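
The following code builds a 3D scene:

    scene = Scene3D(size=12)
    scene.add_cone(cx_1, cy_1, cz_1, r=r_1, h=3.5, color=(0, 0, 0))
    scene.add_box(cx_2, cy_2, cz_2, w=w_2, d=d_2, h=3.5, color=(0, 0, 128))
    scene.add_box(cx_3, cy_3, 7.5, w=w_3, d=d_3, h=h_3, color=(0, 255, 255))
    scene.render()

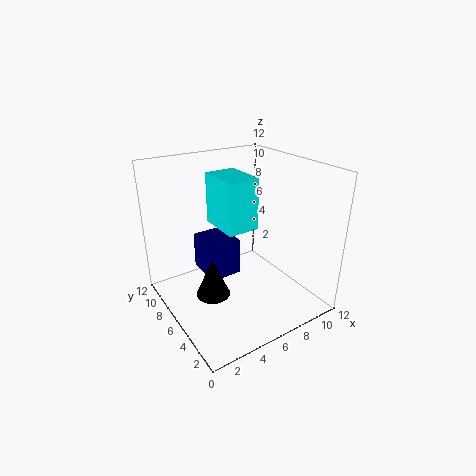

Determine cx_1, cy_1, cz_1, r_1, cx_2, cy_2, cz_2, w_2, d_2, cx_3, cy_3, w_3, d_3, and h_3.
cx_1 = 4; cy_1 = 7; cz_1 = 0.5; r_1 = 1.5; cx_2 = 4.5; cy_2 = 8; cz_2 = 1; w_2 = 3; d_2 = 3.5; cx_3 = 4; cy_3 = 4; w_3 = 2.5; d_3 = 3.5; h_3 = 4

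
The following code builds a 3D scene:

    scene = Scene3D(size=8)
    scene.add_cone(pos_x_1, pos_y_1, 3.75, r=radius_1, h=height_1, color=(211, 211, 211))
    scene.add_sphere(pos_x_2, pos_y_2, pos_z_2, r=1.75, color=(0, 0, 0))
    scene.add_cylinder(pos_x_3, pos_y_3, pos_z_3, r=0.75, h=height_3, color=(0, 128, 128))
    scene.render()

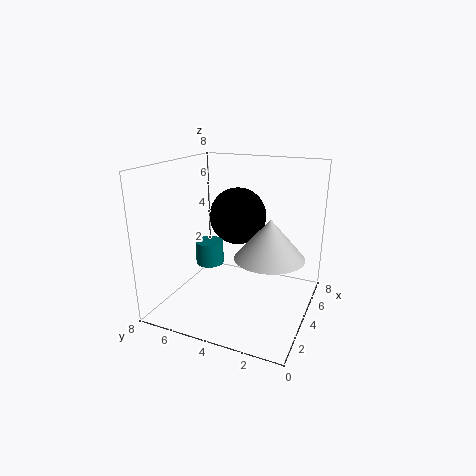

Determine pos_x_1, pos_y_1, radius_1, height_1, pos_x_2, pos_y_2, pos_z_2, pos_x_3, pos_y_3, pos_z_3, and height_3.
pos_x_1 = 2.75
pos_y_1 = 1.75
radius_1 = 1.75
height_1 = 2
pos_x_2 = 6.25
pos_y_2 = 5
pos_z_2 = 4.5
pos_x_3 = 3
pos_y_3 = 5.25
pos_z_3 = 2.75
height_3 = 1.25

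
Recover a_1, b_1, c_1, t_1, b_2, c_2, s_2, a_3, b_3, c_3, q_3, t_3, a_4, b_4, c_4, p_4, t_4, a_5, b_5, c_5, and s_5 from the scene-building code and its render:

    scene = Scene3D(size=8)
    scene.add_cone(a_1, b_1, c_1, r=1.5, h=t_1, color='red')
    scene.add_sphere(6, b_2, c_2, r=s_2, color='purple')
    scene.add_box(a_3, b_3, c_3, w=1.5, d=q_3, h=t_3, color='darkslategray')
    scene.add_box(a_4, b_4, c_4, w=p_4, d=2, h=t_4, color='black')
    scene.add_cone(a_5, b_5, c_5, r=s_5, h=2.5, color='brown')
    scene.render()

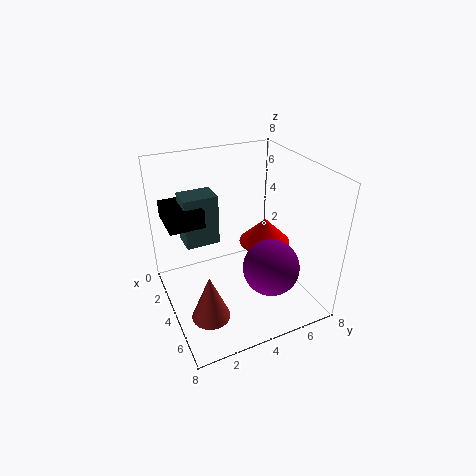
a_1 = 3.5, b_1 = 6, c_1 = 3, t_1 = 1.5, b_2 = 5, c_2 = 3, s_2 = 1.5, a_3 = 1, b_3 = 1.5, c_3 = 3, q_3 = 2, t_3 = 3, a_4 = 0.5, b_4 = 0.5, c_4 = 4.5, p_4 = 2.5, t_4 = 1, a_5 = 6, b_5 = 1.5, c_5 = 1, s_5 = 1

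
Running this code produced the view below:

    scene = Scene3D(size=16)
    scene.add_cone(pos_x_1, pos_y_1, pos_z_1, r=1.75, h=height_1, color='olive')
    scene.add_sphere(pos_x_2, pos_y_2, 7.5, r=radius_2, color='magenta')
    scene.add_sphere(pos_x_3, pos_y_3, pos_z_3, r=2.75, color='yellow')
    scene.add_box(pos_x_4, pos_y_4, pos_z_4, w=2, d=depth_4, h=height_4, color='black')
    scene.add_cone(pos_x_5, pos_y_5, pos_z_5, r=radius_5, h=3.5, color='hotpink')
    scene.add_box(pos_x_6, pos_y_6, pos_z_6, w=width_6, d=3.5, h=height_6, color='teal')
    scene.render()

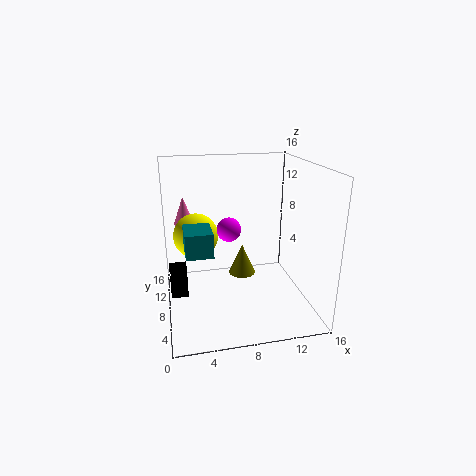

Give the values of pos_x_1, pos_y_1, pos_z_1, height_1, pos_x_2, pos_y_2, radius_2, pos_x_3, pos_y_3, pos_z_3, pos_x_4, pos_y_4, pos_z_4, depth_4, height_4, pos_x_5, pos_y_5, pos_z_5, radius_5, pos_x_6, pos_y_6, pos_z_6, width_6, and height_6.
pos_x_1 = 9.75, pos_y_1 = 13.25, pos_z_1 = 0.75, height_1 = 4, pos_x_2 = 7.75, pos_y_2 = 12, radius_2 = 1.5, pos_x_3 = 3.75, pos_y_3 = 12.75, pos_z_3 = 6.75, pos_x_4 = 0.25, pos_y_4 = 9.5, pos_z_4 = 0.25, depth_4 = 2, height_4 = 3.75, pos_x_5 = 2.5, pos_y_5 = 14.75, pos_z_5 = 7.75, radius_5 = 1.25, pos_x_6 = 2, pos_y_6 = 4, pos_z_6 = 7.75, width_6 = 2.75, height_6 = 2.5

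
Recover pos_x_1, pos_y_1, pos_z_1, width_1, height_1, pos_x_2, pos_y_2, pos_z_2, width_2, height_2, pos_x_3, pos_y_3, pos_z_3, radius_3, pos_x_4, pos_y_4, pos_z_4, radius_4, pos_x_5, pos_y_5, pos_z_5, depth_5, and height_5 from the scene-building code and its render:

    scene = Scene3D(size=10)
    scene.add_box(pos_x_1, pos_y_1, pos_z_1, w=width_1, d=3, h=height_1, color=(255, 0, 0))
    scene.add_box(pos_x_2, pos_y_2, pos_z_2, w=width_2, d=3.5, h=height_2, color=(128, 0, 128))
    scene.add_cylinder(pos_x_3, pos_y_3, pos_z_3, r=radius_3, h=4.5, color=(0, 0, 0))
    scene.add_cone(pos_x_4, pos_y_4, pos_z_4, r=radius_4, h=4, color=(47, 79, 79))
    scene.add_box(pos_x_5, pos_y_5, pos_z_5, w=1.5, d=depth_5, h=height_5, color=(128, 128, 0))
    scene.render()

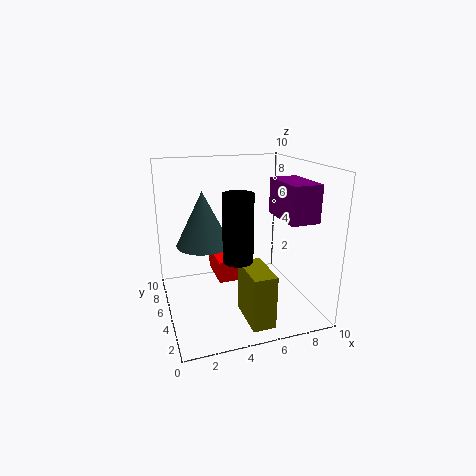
pos_x_1 = 3.5, pos_y_1 = 4.5, pos_z_1 = 2, width_1 = 1.5, height_1 = 1.5, pos_x_2 = 7.5, pos_y_2 = 2, pos_z_2 = 6.5, width_2 = 2, height_2 = 2.5, pos_x_3 = 4.5, pos_y_3 = 3.5, pos_z_3 = 4, radius_3 = 1, pos_x_4 = 3, pos_y_4 = 7, pos_z_4 = 4, radius_4 = 2, pos_x_5 = 4.5, pos_y_5 = 0.5, pos_z_5 = 0.5, depth_5 = 3, height_5 = 3.5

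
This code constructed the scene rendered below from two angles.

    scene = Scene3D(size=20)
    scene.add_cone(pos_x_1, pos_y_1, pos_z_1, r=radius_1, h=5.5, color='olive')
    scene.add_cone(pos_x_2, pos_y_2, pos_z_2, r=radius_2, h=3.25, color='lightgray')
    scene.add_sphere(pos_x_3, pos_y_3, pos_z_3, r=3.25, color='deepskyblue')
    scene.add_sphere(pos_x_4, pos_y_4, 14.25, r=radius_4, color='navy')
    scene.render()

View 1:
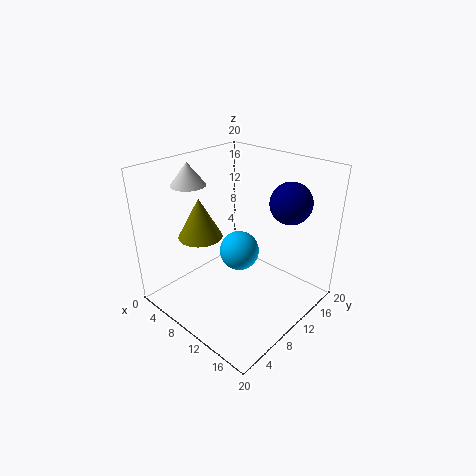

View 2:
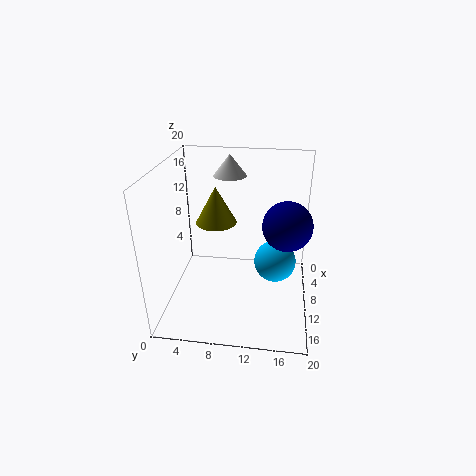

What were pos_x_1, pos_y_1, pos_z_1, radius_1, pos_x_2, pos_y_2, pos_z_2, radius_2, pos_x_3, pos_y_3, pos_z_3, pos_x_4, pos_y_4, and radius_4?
pos_x_1 = 6.5; pos_y_1 = 6.25; pos_z_1 = 10.5; radius_1 = 3; pos_x_2 = 2.75; pos_y_2 = 7.75; pos_z_2 = 16.5; radius_2 = 2.5; pos_x_3 = 5.5; pos_y_3 = 15.25; pos_z_3 = 3.75; pos_x_4 = 14; pos_y_4 = 16.5; radius_4 = 3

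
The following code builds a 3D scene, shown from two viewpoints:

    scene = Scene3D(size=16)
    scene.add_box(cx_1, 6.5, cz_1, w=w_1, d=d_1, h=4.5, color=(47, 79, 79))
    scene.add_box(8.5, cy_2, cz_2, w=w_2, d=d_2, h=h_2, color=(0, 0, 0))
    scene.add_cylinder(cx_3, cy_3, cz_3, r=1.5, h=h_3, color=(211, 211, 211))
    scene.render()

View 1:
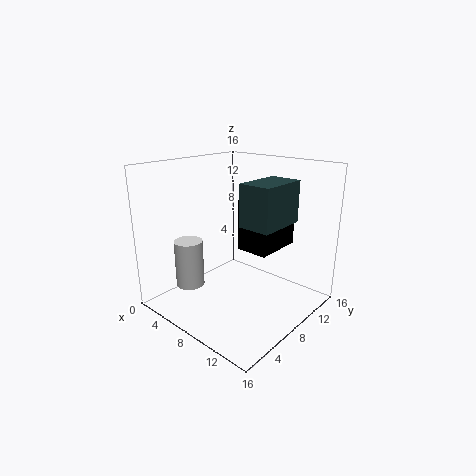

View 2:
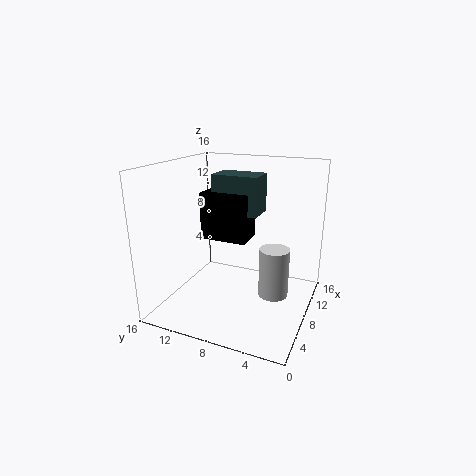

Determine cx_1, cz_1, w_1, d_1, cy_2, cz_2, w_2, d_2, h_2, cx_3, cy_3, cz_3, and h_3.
cx_1 = 9.5; cz_1 = 10; w_1 = 3.5; d_1 = 5.5; cy_2 = 7.5; cz_2 = 7; w_2 = 3.5; d_2 = 5.5; h_2 = 5.5; cx_3 = 5.5; cy_3 = 3; cz_3 = 3.5; h_3 = 5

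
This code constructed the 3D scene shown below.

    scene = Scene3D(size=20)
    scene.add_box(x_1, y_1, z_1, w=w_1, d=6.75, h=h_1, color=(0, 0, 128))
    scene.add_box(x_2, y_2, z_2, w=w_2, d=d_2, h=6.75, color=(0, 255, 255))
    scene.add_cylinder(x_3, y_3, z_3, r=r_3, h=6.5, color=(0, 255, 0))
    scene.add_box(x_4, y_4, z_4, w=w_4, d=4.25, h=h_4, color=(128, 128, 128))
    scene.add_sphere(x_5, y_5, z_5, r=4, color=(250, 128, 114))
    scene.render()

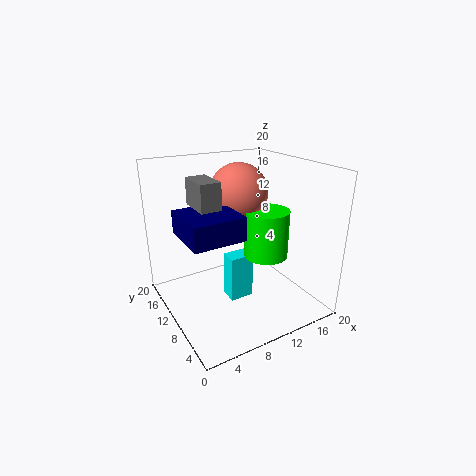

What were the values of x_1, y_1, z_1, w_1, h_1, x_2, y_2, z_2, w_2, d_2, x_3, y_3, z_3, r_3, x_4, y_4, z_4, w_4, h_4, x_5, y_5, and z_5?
x_1 = 1.25; y_1 = 4.5; z_1 = 12.25; w_1 = 6.75; h_1 = 3; x_2 = 8.75; y_2 = 9.5; z_2 = 0.25; w_2 = 3.5; d_2 = 2.5; x_3 = 13; y_3 = 7.5; z_3 = 7.75; r_3 = 3; x_4 = 2.75; y_4 = 5.5; z_4 = 16.25; w_4 = 2.5; h_4 = 3.25; x_5 = 11; y_5 = 11.5; z_5 = 16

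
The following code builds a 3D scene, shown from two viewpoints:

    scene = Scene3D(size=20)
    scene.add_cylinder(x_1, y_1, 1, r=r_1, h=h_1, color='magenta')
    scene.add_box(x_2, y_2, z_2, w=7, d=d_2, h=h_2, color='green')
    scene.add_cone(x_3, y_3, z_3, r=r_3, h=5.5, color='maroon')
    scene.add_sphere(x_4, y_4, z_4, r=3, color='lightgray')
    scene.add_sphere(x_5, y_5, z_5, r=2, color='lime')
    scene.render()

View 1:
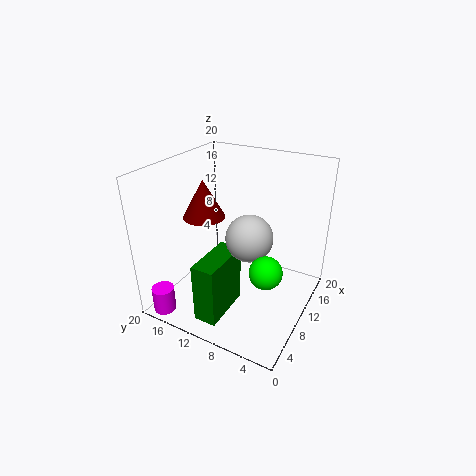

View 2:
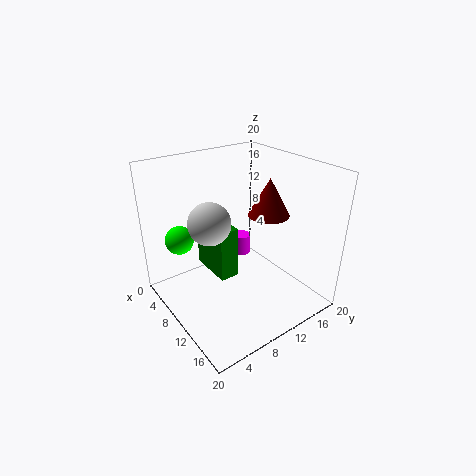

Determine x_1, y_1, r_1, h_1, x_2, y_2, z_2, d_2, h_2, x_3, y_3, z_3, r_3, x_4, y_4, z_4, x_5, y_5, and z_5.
x_1 = 1.5, y_1 = 17, r_1 = 1.5, h_1 = 3.5, x_2 = 1, y_2 = 8.5, z_2 = 2, d_2 = 3, h_2 = 8, x_3 = 10, y_3 = 15.5, z_3 = 12, r_3 = 3, x_4 = 7.5, y_4 = 7, z_4 = 12, x_5 = 5, y_5 = 3.5, z_5 = 9.5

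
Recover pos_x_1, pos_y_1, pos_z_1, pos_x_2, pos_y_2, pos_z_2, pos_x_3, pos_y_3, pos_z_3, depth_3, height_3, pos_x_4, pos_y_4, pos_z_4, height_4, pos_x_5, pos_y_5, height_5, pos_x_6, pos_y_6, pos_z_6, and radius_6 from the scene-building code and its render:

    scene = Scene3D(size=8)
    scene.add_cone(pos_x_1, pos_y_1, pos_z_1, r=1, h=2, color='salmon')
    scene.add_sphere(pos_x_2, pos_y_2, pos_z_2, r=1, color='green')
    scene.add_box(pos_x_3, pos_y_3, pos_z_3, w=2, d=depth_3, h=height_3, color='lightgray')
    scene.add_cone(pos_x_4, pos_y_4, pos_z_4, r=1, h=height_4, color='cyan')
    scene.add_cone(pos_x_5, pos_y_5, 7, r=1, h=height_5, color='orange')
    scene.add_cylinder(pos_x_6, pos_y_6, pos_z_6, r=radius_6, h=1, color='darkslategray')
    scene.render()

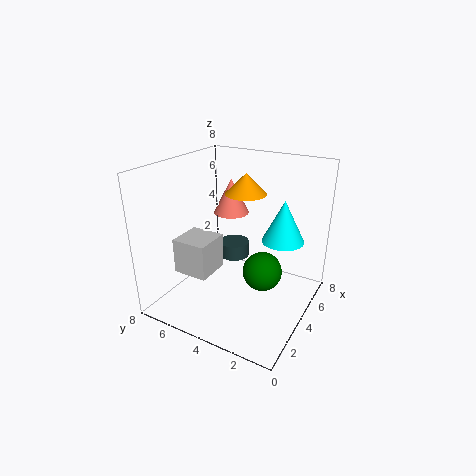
pos_x_1 = 5, pos_y_1 = 5, pos_z_1 = 5, pos_x_2 = 3, pos_y_2 = 2, pos_z_2 = 3, pos_x_3 = 2, pos_y_3 = 5, pos_z_3 = 2, depth_3 = 2, height_3 = 2, pos_x_4 = 3, pos_y_4 = 1, pos_z_4 = 5, height_4 = 2, pos_x_5 = 3, pos_y_5 = 3, height_5 = 1, pos_x_6 = 7, pos_y_6 = 6, pos_z_6 = 1, radius_6 = 1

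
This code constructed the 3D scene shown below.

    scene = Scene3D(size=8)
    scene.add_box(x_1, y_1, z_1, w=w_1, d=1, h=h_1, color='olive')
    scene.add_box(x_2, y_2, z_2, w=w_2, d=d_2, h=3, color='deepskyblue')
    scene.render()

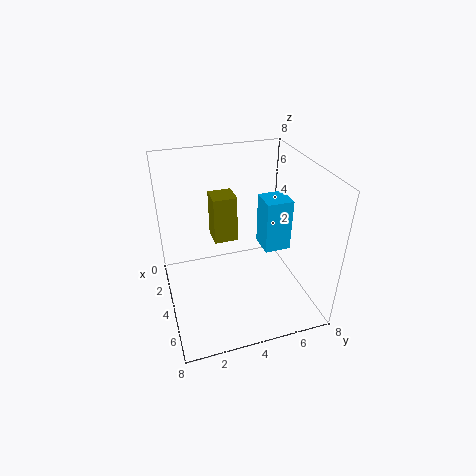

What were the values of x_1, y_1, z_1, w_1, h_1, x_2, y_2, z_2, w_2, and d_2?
x_1 = 6; y_1 = 2; z_1 = 6; w_1 = 1; h_1 = 2; x_2 = 3; y_2 = 5.5; z_2 = 3; w_2 = 1.5; d_2 = 1.5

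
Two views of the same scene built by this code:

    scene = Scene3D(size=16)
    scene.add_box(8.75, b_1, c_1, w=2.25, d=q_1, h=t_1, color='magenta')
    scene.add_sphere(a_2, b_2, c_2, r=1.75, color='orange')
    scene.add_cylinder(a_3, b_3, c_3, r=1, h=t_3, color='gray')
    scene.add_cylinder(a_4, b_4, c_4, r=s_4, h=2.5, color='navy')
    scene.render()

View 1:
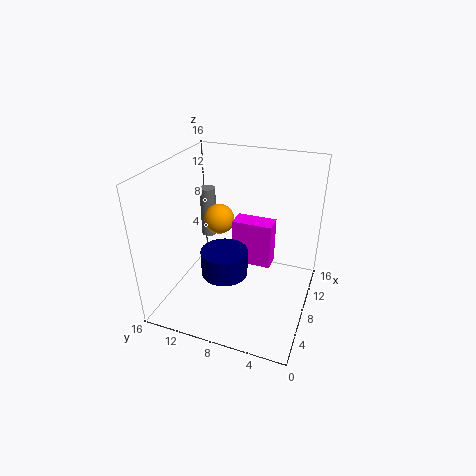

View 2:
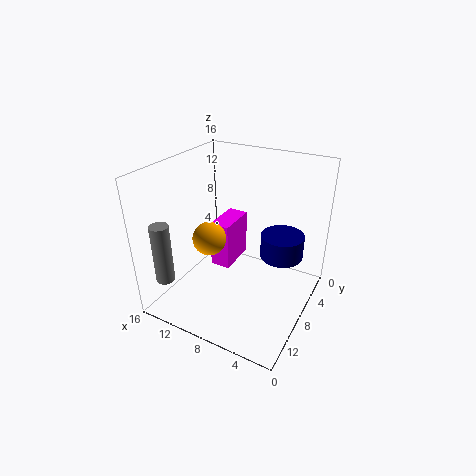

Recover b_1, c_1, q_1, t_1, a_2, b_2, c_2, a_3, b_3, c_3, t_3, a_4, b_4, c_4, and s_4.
b_1 = 4.5, c_1 = 4.25, q_1 = 4.5, t_1 = 5.25, a_2 = 9.75, b_2 = 11, c_2 = 9, a_3 = 13.5, b_3 = 14.25, c_3 = 4.5, t_3 = 6.5, a_4 = 3, b_4 = 7.5, c_4 = 7, s_4 = 2.25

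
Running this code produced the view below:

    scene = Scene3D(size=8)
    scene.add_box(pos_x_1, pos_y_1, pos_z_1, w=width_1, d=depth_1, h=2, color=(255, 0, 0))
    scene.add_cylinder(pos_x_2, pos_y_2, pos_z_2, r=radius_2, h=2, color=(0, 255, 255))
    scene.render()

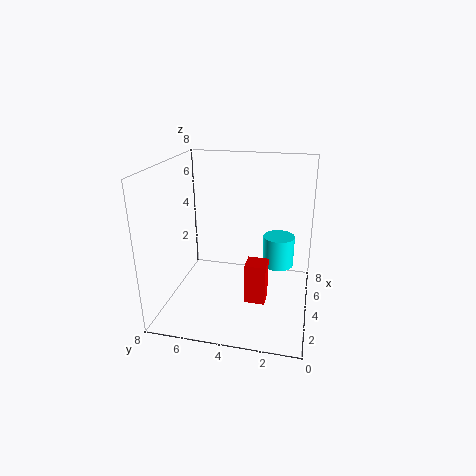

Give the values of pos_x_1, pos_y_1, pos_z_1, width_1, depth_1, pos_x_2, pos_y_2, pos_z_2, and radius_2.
pos_x_1 = 1, pos_y_1 = 2, pos_z_1 = 2, width_1 = 1, depth_1 = 1, pos_x_2 = 7, pos_y_2 = 2, pos_z_2 = 1, radius_2 = 1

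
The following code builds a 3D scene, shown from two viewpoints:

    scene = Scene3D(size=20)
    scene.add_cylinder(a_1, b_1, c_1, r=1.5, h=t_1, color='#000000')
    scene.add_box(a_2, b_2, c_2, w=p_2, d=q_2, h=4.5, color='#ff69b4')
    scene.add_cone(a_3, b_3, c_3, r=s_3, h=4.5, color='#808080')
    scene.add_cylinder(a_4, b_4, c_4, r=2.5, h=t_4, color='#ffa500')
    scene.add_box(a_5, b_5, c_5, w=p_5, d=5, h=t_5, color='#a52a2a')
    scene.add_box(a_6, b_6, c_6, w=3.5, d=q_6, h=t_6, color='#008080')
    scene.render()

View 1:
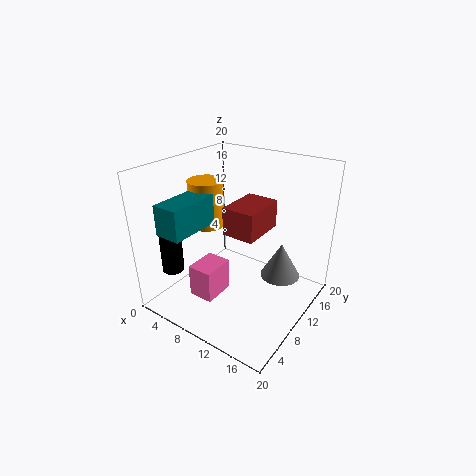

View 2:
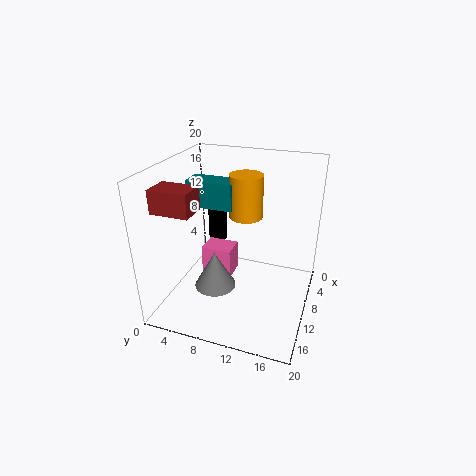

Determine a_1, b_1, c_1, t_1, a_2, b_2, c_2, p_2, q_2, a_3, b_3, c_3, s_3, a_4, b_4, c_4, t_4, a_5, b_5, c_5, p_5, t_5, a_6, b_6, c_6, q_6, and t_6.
a_1 = 3, b_1 = 4, c_1 = 5.5, t_1 = 9, a_2 = 6, b_2 = 4, c_2 = 2.5, p_2 = 3.5, q_2 = 4.5, a_3 = 17, b_3 = 9.5, c_3 = 7, s_3 = 2.5, a_4 = 5, b_4 = 9.5, c_4 = 11, t_4 = 6.5, a_5 = 14, b_5 = 1.5, c_5 = 15.5, p_5 = 3.5, t_5 = 3, a_6 = 4, b_6 = 1, c_6 = 12.5, q_6 = 7, t_6 = 4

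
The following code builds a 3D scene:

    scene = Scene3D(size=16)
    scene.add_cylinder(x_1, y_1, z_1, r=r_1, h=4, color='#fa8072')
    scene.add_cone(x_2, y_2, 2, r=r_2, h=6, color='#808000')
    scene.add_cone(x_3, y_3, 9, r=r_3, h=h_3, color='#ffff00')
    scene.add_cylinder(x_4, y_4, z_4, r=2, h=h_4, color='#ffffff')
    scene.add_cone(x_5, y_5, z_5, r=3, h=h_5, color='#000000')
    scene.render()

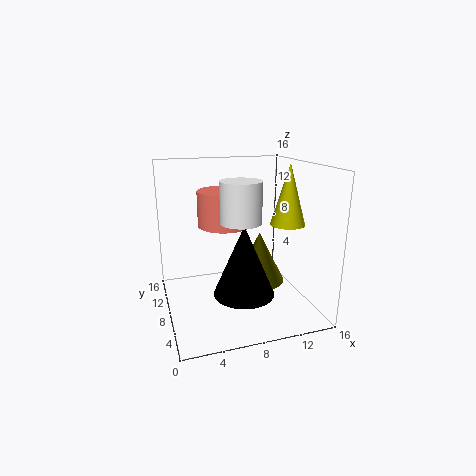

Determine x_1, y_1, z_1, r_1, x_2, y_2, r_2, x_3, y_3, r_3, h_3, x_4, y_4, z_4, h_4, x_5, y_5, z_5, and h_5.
x_1 = 7
y_1 = 10
z_1 = 9
r_1 = 3
x_2 = 11
y_2 = 9
r_2 = 3
x_3 = 14
y_3 = 8
r_3 = 2
h_3 = 7
x_4 = 7
y_4 = 4
z_4 = 11
h_4 = 4
x_5 = 7
y_5 = 3
z_5 = 4
h_5 = 7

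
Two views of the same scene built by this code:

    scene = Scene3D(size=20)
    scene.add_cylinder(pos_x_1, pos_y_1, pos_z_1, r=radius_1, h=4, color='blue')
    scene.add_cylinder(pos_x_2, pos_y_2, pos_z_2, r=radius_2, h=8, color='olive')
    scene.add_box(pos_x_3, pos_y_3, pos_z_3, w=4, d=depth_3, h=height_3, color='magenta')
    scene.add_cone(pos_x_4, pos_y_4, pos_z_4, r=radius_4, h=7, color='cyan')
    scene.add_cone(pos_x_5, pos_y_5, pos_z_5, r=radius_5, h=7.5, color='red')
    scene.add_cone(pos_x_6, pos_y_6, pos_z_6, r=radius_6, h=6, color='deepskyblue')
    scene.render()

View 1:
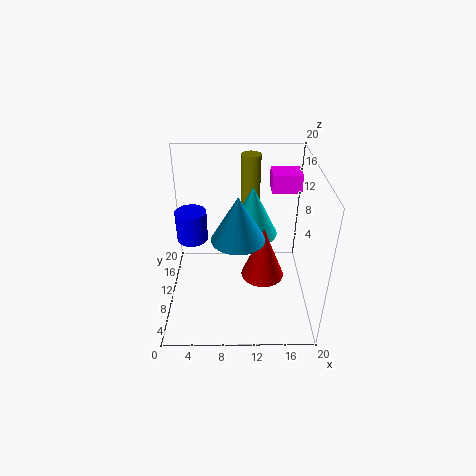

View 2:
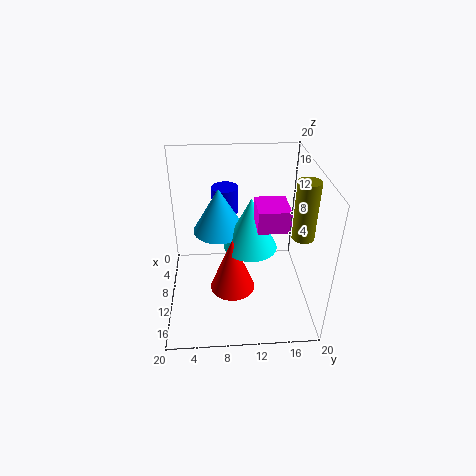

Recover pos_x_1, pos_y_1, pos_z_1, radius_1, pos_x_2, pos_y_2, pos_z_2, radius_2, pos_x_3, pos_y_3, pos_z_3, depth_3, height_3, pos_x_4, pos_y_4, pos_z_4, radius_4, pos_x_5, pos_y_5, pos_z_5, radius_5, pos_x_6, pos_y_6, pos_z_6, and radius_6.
pos_x_1 = 4; pos_y_1 = 8.5; pos_z_1 = 11; radius_1 = 2; pos_x_2 = 12; pos_y_2 = 18.5; pos_z_2 = 11; radius_2 = 1.5; pos_x_3 = 14.5; pos_y_3 = 11.5; pos_z_3 = 16; depth_3 = 3.5; height_3 = 2.5; pos_x_4 = 12; pos_y_4 = 11.5; pos_z_4 = 10; radius_4 = 3.5; pos_x_5 = 13.5; pos_y_5 = 9; pos_z_5 = 4.5; radius_5 = 3; pos_x_6 = 10; pos_y_6 = 7.5; pos_z_6 = 11.5; radius_6 = 3.5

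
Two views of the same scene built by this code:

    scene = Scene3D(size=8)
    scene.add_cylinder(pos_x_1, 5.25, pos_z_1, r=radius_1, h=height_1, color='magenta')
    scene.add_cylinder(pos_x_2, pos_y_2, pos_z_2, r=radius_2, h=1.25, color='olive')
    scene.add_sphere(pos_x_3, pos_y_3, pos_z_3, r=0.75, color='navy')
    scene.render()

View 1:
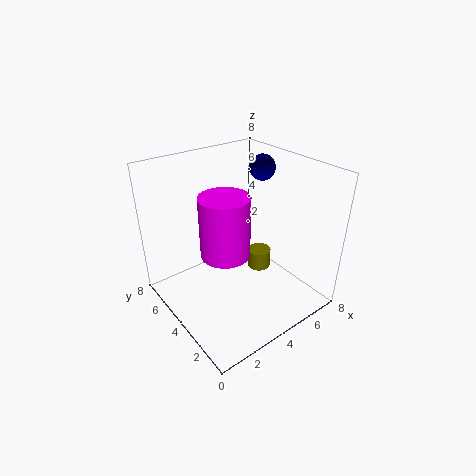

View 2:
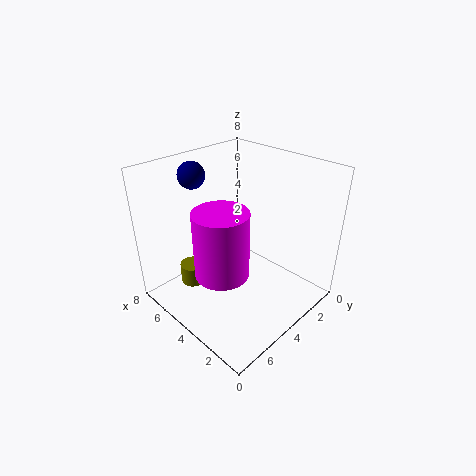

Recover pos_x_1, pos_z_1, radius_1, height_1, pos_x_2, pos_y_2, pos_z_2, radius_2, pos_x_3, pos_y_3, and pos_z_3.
pos_x_1 = 4
pos_z_1 = 2.25
radius_1 = 1.5
height_1 = 3.75
pos_x_2 = 6.75
pos_y_2 = 5.25
pos_z_2 = 0.25
radius_2 = 0.75
pos_x_3 = 6.5
pos_y_3 = 5
pos_z_3 = 7.25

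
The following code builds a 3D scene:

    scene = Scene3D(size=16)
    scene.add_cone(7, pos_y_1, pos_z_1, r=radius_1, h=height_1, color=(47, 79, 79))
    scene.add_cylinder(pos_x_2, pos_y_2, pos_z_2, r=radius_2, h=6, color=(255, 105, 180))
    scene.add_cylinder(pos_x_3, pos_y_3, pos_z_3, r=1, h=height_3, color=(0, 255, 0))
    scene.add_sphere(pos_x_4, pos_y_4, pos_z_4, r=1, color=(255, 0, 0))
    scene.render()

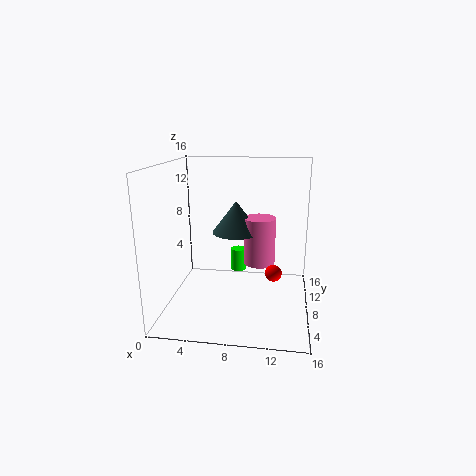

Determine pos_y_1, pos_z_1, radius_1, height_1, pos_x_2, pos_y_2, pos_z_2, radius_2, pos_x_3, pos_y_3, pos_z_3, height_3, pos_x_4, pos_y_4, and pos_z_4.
pos_y_1 = 13, pos_z_1 = 7, radius_1 = 3, height_1 = 4, pos_x_2 = 10, pos_y_2 = 13, pos_z_2 = 3, radius_2 = 2, pos_x_3 = 7, pos_y_3 = 15, pos_z_3 = 1, height_3 = 3, pos_x_4 = 12, pos_y_4 = 10, pos_z_4 = 3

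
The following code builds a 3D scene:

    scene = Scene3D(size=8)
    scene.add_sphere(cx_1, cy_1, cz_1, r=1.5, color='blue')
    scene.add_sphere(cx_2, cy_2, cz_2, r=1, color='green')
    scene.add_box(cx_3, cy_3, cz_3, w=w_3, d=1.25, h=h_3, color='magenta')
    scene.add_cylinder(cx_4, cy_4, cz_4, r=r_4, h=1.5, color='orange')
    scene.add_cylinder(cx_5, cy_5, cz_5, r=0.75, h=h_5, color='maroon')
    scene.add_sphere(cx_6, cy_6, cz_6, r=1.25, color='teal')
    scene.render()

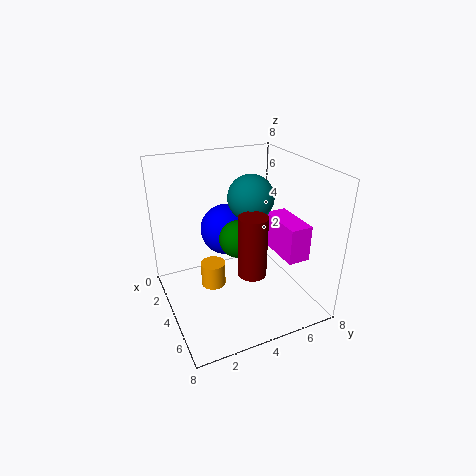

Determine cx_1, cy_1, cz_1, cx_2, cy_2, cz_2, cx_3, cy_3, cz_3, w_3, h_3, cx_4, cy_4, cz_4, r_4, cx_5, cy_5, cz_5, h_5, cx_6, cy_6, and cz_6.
cx_1 = 2.25, cy_1 = 4, cz_1 = 3.75, cx_2 = 4.5, cy_2 = 3.75, cz_2 = 4.25, cx_3 = 3.5, cy_3 = 6, cz_3 = 3, w_3 = 2.75, h_3 = 2, cx_4 = 2.5, cy_4 = 3, cz_4 = 0.25, r_4 = 0.75, cx_5 = 5.75, cy_5 = 4, cz_5 = 2.75, h_5 = 3.25, cx_6 = 4, cy_6 = 4.75, cz_6 = 6.25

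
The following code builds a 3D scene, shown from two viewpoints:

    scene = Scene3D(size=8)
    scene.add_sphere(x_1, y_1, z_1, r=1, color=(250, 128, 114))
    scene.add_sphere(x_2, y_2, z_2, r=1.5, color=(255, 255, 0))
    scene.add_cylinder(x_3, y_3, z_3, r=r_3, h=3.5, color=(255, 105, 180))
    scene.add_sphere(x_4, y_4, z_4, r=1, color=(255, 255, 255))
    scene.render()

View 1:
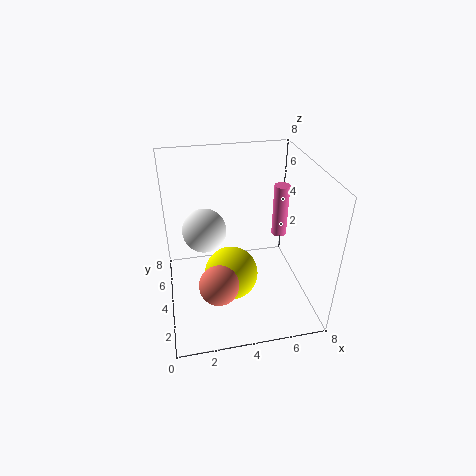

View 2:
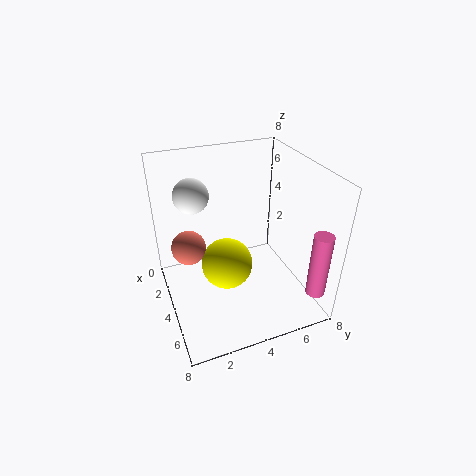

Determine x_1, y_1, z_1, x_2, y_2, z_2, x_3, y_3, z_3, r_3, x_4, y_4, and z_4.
x_1 = 2.5
y_1 = 1.5
z_1 = 3
x_2 = 3.5
y_2 = 3.5
z_2 = 2
x_3 = 7.5
y_3 = 7
z_3 = 2
r_3 = 0.5
x_4 = 2
y_4 = 2
z_4 = 6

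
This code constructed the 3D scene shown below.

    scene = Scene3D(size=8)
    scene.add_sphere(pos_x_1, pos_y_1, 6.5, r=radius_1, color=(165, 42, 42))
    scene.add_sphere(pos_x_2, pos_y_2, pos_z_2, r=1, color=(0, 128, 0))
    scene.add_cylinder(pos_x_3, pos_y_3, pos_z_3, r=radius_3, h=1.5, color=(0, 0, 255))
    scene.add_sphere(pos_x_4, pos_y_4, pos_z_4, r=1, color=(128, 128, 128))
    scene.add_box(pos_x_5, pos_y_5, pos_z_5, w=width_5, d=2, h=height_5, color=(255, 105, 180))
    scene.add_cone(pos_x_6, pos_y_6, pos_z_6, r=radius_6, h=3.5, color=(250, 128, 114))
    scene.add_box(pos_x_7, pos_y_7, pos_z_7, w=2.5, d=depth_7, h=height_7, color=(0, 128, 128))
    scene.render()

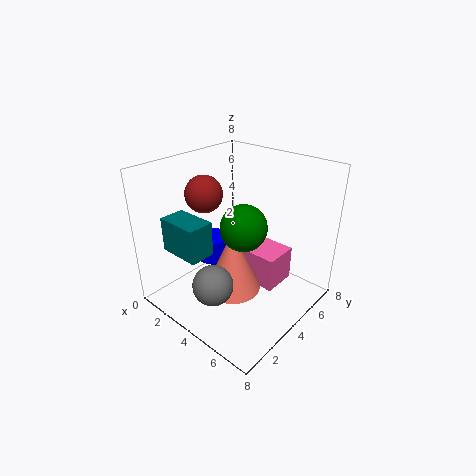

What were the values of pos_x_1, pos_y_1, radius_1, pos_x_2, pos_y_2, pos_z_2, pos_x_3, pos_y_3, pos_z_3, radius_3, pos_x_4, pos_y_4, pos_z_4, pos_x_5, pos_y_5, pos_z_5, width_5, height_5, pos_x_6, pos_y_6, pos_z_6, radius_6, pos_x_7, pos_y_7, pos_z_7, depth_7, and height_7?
pos_x_1 = 2.5, pos_y_1 = 3, radius_1 = 1, pos_x_2 = 6.5, pos_y_2 = 1.5, pos_z_2 = 6.5, pos_x_3 = 1.5, pos_y_3 = 4.5, pos_z_3 = 1.5, radius_3 = 1, pos_x_4 = 5, pos_y_4 = 1, pos_z_4 = 3, pos_x_5 = 3, pos_y_5 = 4.5, pos_z_5 = 1, width_5 = 3, height_5 = 2, pos_x_6 = 4.5, pos_y_6 = 3, pos_z_6 = 1.5, radius_6 = 1.5, pos_x_7 = 0.5, pos_y_7 = 1.5, pos_z_7 = 3, depth_7 = 1.5, height_7 = 2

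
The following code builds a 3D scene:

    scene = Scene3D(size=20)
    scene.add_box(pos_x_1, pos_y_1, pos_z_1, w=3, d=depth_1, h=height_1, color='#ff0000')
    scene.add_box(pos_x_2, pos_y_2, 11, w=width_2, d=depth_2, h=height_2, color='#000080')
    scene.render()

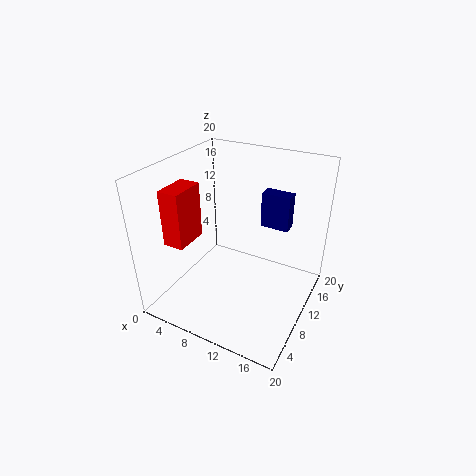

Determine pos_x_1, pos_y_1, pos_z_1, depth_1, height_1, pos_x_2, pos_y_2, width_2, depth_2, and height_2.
pos_x_1 = 1, pos_y_1 = 5, pos_z_1 = 9, depth_1 = 5, height_1 = 8, pos_x_2 = 12, pos_y_2 = 13, width_2 = 4, depth_2 = 2, height_2 = 5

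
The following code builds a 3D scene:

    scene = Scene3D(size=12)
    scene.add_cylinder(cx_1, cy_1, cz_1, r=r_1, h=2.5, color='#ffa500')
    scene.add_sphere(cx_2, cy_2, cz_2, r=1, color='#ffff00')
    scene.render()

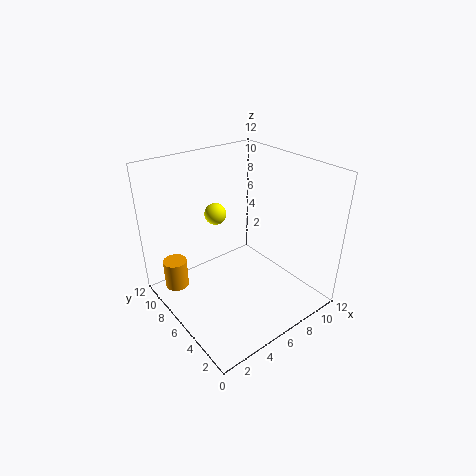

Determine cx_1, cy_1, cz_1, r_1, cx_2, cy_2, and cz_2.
cx_1 = 1.5; cy_1 = 9; cz_1 = 1.5; r_1 = 1; cx_2 = 6.5; cy_2 = 10; cz_2 = 6.5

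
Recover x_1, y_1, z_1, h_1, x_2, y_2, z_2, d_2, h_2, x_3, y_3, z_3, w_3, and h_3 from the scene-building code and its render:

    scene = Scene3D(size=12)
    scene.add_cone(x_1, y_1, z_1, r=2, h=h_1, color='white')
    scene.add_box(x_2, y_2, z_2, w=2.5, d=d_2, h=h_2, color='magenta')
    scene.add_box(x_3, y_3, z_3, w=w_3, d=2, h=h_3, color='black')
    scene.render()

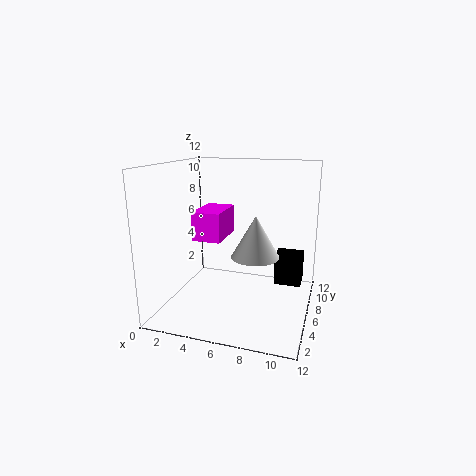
x_1 = 7.5
y_1 = 6
z_1 = 4.5
h_1 = 3.5
x_2 = 2
y_2 = 5.5
z_2 = 5.5
d_2 = 4
h_2 = 2.5
x_3 = 8.5
y_3 = 9.5
z_3 = 0.5
w_3 = 2.5
h_3 = 3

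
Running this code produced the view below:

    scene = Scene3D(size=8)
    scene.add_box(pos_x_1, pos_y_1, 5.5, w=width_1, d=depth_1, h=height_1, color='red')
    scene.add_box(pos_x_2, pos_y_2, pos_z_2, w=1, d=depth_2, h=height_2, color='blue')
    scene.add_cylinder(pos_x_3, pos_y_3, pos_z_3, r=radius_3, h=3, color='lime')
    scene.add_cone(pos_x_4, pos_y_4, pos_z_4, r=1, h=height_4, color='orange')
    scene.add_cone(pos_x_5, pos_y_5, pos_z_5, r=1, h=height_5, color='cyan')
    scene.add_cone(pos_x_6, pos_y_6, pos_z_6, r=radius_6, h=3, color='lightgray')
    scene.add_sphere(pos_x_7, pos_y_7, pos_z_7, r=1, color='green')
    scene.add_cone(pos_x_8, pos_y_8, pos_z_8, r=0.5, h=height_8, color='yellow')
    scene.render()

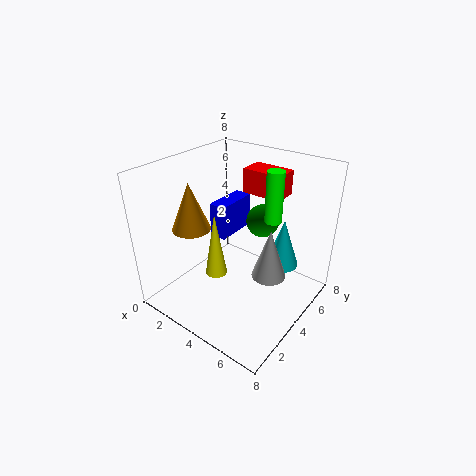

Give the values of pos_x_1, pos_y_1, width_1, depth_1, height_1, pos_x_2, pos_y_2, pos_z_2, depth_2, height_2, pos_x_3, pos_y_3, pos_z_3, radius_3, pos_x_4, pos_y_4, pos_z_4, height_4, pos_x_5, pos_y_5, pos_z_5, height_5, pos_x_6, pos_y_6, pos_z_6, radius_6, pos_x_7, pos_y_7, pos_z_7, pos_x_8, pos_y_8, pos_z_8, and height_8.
pos_x_1 = 2.5
pos_y_1 = 6.5
width_1 = 2.5
depth_1 = 1.5
height_1 = 1.5
pos_x_2 = 2
pos_y_2 = 4
pos_z_2 = 3.5
depth_2 = 2.5
height_2 = 2
pos_x_3 = 5
pos_y_3 = 6
pos_z_3 = 4.5
radius_3 = 0.5
pos_x_4 = 2.5
pos_y_4 = 2
pos_z_4 = 5
height_4 = 2.5
pos_x_5 = 5.5
pos_y_5 = 6.5
pos_z_5 = 1.5
height_5 = 3
pos_x_6 = 5.5
pos_y_6 = 5
pos_z_6 = 1.5
radius_6 = 1
pos_x_7 = 4
pos_y_7 = 6.5
pos_z_7 = 4
pos_x_8 = 5
pos_y_8 = 1
pos_z_8 = 4
height_8 = 3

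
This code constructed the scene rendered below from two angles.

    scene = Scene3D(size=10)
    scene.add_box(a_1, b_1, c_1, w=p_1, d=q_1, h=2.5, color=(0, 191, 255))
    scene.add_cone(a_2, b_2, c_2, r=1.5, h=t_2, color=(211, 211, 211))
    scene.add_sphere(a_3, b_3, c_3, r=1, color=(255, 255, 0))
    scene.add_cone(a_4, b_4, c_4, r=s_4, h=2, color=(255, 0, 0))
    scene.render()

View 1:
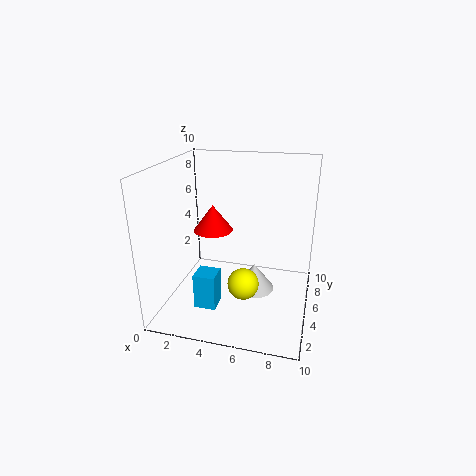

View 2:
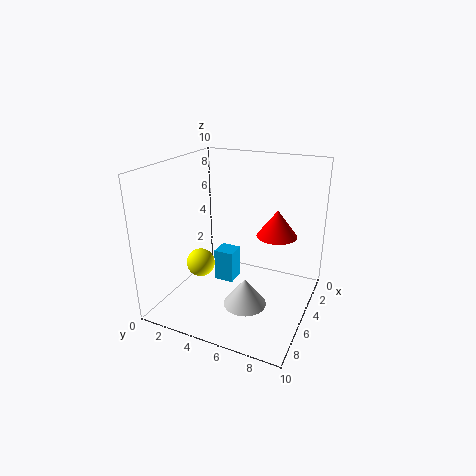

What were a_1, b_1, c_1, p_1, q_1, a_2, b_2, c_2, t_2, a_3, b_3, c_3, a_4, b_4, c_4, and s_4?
a_1 = 2.5
b_1 = 2.5
c_1 = 0.5
p_1 = 1.5
q_1 = 1.5
a_2 = 6
b_2 = 6
c_2 = 0.5
t_2 = 2
a_3 = 6
b_3 = 2.5
c_3 = 3
a_4 = 2.5
b_4 = 7
c_4 = 4.5
s_4 = 1.5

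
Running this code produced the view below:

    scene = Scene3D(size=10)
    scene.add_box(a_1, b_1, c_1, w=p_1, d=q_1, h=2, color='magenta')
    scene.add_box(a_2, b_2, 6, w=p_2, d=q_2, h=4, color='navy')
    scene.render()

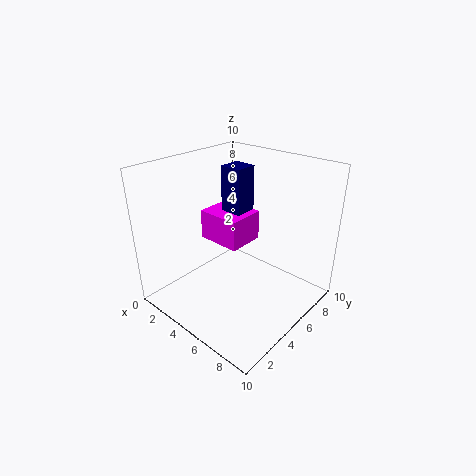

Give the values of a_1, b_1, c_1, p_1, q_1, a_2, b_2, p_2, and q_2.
a_1 = 3
b_1 = 3.5
c_1 = 5
p_1 = 3
q_1 = 2.5
a_2 = 4
b_2 = 4.5
p_2 = 1.5
q_2 = 1.5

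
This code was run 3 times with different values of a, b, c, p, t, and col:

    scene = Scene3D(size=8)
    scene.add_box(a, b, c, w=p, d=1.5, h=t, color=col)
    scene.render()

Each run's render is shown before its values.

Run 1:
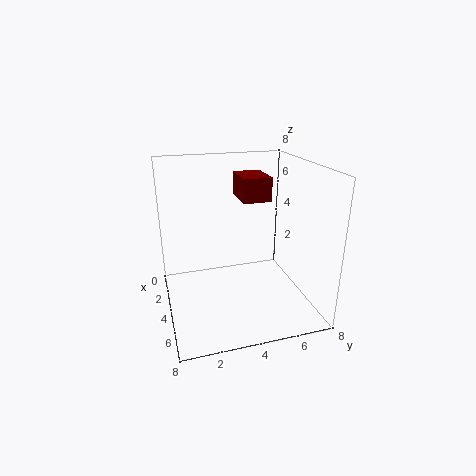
a = 3; b = 4; c = 6.25; p = 2; t = 1.25; col = 'maroon'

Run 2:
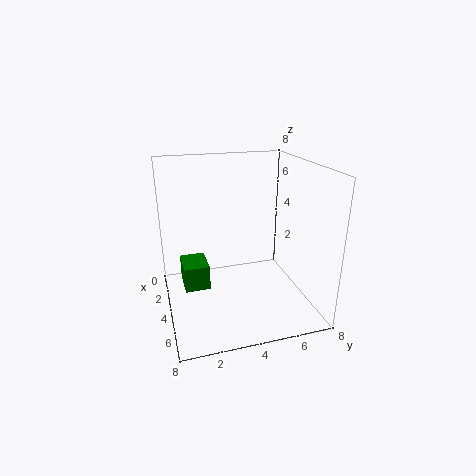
a = 1.25; b = 1; c = 0.5; p = 2; t = 1.5; col = 'green'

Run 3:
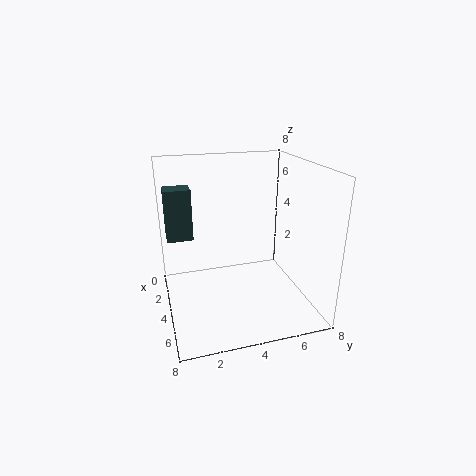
a = 1.25; b = 0.25; c = 3.5; p = 1.25; t = 3; col = 'darkslategray'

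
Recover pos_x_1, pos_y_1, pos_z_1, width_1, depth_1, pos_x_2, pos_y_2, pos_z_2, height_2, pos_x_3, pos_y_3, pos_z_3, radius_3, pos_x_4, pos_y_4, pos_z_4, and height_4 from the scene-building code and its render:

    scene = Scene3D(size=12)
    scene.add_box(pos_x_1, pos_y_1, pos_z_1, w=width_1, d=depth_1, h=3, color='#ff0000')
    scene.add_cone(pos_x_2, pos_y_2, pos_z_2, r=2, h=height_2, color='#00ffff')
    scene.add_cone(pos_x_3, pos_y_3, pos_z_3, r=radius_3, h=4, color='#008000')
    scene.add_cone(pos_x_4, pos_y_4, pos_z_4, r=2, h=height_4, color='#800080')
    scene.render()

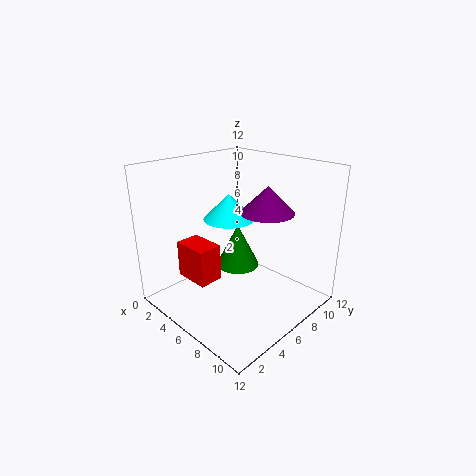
pos_x_1 = 3; pos_y_1 = 2; pos_z_1 = 3; width_1 = 3; depth_1 = 2; pos_x_2 = 6; pos_y_2 = 5; pos_z_2 = 8; height_2 = 2; pos_x_3 = 4; pos_y_3 = 8; pos_z_3 = 2; radius_3 = 2; pos_x_4 = 9; pos_y_4 = 6; pos_z_4 = 9; height_4 = 2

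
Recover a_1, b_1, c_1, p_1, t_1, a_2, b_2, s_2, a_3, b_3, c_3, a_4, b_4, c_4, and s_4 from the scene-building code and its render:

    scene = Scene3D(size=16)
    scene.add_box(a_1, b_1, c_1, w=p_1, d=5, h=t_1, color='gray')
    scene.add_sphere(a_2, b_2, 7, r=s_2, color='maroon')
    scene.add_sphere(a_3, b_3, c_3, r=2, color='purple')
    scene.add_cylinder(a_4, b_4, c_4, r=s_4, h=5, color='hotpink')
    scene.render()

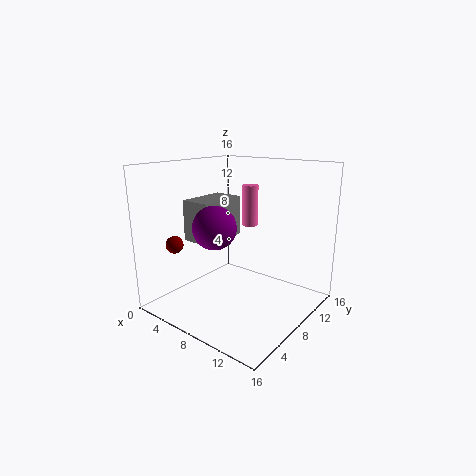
a_1 = 6, b_1 = 2, c_1 = 9, p_1 = 3, t_1 = 4, a_2 = 2, b_2 = 4, s_2 = 1, a_3 = 10, b_3 = 2, c_3 = 11, a_4 = 6, b_4 = 13, c_4 = 8, s_4 = 1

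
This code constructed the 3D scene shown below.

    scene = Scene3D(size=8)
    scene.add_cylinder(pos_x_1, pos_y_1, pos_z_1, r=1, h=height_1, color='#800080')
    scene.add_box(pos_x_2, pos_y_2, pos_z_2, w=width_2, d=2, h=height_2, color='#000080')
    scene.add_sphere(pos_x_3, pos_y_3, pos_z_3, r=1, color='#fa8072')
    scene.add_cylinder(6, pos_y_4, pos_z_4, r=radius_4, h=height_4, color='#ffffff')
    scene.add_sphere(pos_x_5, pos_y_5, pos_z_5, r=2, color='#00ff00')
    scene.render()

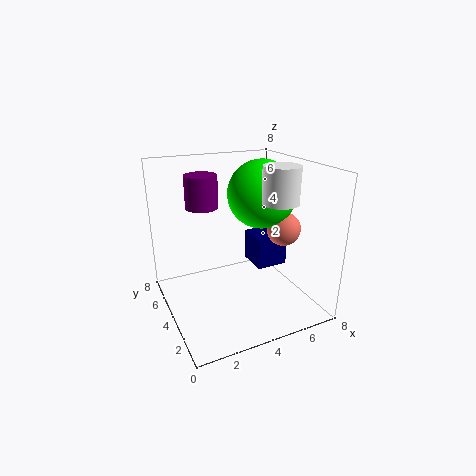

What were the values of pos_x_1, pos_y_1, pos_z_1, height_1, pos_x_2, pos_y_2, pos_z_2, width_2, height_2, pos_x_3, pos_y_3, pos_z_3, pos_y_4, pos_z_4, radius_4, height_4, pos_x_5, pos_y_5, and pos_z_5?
pos_x_1 = 3; pos_y_1 = 7; pos_z_1 = 5; height_1 = 2; pos_x_2 = 6; pos_y_2 = 5; pos_z_2 = 1; width_2 = 2; height_2 = 2; pos_x_3 = 7; pos_y_3 = 4; pos_z_3 = 4; pos_y_4 = 3; pos_z_4 = 6; radius_4 = 1; height_4 = 2; pos_x_5 = 6; pos_y_5 = 5; pos_z_5 = 6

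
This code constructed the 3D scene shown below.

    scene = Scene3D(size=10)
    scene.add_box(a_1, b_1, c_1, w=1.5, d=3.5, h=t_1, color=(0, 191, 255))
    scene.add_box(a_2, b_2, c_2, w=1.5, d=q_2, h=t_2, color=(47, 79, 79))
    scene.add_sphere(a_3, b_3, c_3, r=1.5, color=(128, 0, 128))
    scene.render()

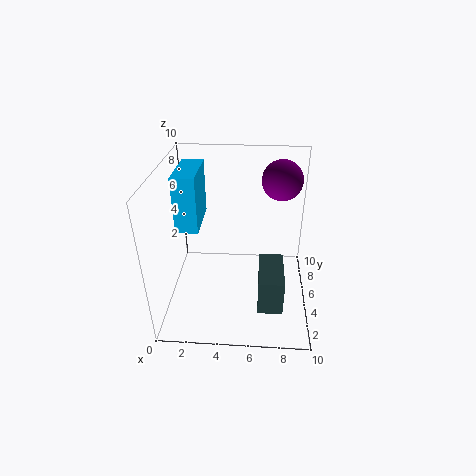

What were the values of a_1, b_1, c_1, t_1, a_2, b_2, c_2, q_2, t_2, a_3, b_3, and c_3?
a_1 = 1; b_1 = 3.75; c_1 = 6; t_1 = 3.75; a_2 = 6.5; b_2 = 0.25; c_2 = 2.75; q_2 = 3; t_2 = 2.25; a_3 = 8; b_3 = 8.25; c_3 = 8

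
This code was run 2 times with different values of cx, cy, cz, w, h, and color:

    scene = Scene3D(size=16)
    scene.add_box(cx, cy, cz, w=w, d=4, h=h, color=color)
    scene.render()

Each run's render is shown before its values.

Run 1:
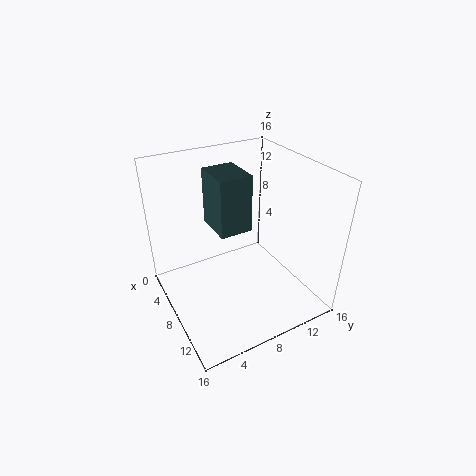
cx = 1, cy = 7, cz = 7, w = 5, h = 7, color = 'darkslategray'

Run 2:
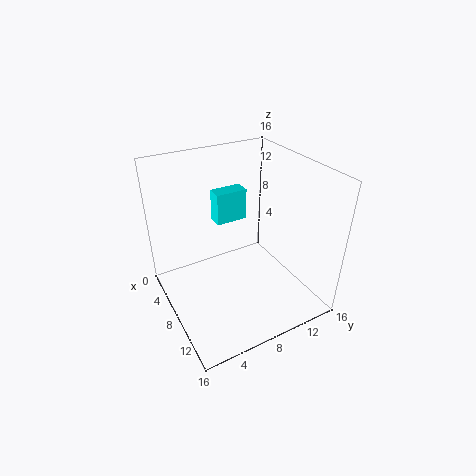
cx = 1, cy = 8, cz = 7, w = 2, h = 4, color = 'cyan'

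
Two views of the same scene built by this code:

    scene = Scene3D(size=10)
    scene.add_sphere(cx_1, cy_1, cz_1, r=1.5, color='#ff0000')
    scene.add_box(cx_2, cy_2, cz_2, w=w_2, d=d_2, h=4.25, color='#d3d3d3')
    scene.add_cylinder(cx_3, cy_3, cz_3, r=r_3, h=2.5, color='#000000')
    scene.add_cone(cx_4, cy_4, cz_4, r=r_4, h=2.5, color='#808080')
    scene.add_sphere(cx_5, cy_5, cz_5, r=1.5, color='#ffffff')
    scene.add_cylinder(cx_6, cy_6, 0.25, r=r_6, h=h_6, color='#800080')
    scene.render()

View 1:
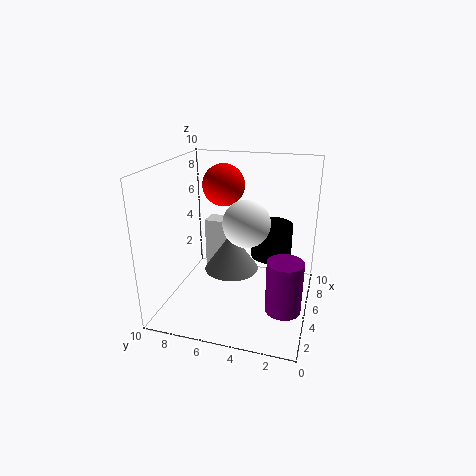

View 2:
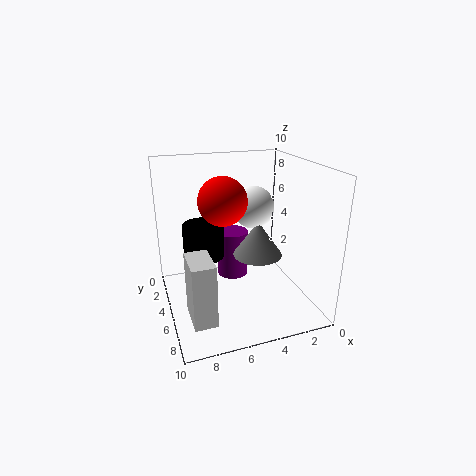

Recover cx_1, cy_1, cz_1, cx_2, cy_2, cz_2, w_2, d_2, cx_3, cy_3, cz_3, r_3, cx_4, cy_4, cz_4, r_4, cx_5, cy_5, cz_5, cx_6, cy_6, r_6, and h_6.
cx_1 = 6.5
cy_1 = 6.5
cz_1 = 8.25
cx_2 = 7.5
cy_2 = 6
cz_2 = 0.75
w_2 = 1.5
d_2 = 2.5
cx_3 = 7
cy_3 = 3
cz_3 = 3
r_3 = 1.5
cx_4 = 3.5
cy_4 = 5
cz_4 = 3.5
r_4 = 1.75
cx_5 = 3.5
cy_5 = 4
cz_5 = 6.75
cx_6 = 4.25
cy_6 = 1.5
r_6 = 1.25
h_6 = 3.75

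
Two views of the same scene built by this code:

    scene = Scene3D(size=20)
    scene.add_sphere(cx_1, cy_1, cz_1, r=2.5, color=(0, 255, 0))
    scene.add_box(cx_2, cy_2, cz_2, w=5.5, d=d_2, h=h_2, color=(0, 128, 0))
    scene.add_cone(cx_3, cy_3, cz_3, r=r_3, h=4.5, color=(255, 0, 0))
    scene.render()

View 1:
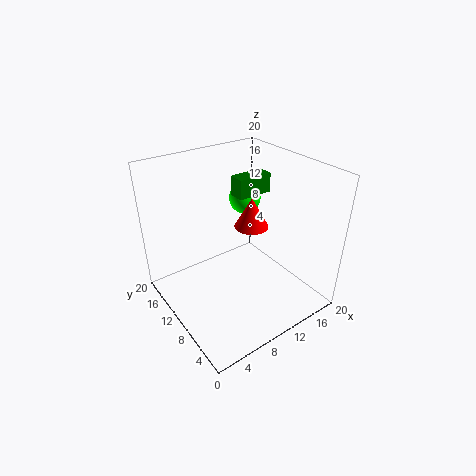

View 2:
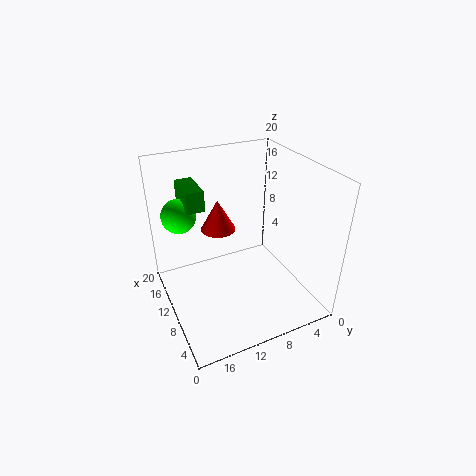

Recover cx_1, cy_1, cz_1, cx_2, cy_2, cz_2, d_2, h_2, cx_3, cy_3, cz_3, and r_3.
cx_1 = 16; cy_1 = 16.5; cz_1 = 12; cx_2 = 13; cy_2 = 13.5; cz_2 = 13.5; d_2 = 2.5; h_2 = 3; cx_3 = 13.5; cy_3 = 11.5; cz_3 = 10; r_3 = 2.5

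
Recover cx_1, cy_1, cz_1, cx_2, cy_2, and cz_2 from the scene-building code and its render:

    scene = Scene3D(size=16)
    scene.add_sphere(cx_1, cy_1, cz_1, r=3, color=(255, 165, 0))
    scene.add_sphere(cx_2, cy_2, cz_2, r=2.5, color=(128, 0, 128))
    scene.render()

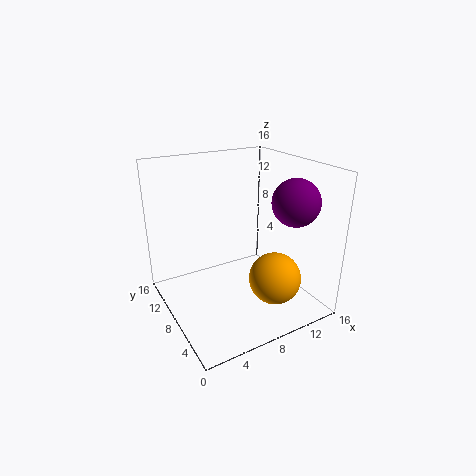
cx_1 = 11.5
cy_1 = 5.5
cz_1 = 3
cx_2 = 12.5
cy_2 = 4
cz_2 = 12.5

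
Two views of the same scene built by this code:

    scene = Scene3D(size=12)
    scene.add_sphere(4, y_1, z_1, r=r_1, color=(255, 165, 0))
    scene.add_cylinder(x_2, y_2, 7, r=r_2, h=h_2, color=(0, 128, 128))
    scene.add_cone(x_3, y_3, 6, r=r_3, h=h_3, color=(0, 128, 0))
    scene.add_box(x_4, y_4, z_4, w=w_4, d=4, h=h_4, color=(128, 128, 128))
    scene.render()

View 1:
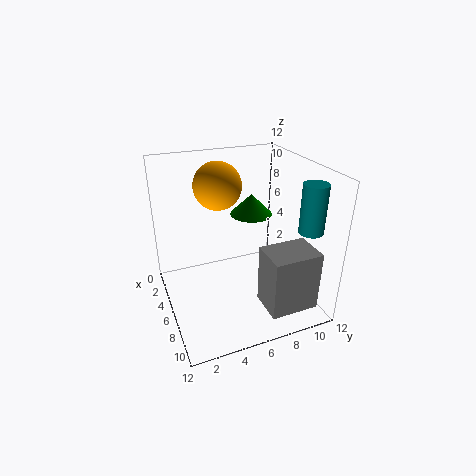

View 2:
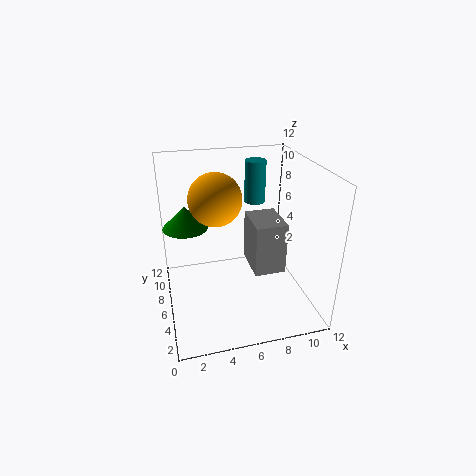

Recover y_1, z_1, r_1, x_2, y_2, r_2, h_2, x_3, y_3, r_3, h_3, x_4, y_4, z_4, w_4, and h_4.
y_1 = 5
z_1 = 10
r_1 = 2
x_2 = 9
y_2 = 11
r_2 = 1
h_2 = 4
x_3 = 2
y_3 = 9
r_3 = 2
h_3 = 2
x_4 = 8
y_4 = 7
z_4 = 1
w_4 = 3
h_4 = 5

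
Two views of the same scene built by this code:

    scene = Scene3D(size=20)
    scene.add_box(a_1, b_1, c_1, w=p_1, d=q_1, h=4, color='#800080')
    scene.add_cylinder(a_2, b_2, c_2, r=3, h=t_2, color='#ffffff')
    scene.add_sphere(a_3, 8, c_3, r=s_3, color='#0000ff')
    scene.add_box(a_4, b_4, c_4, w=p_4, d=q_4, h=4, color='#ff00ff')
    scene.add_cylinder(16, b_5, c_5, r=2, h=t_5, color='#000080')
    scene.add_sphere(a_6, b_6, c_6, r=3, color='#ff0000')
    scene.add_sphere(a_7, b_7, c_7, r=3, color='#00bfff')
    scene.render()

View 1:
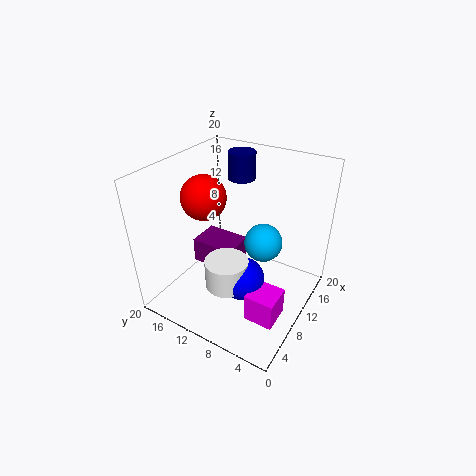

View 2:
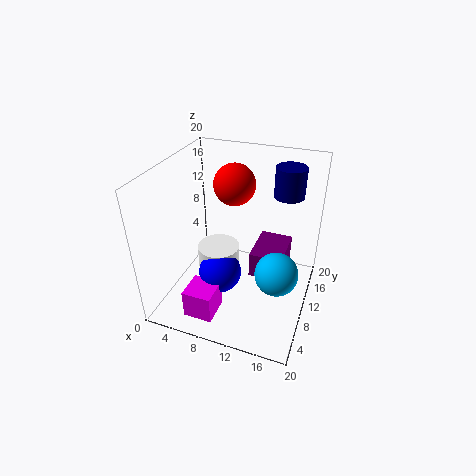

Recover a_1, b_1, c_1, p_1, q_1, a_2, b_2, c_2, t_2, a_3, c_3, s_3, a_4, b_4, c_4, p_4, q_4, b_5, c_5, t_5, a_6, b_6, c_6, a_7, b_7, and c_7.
a_1 = 11, b_1 = 12, c_1 = 2, p_1 = 5, q_1 = 7, a_2 = 7, b_2 = 10, c_2 = 4, t_2 = 4, a_3 = 8, c_3 = 5, s_3 = 3, a_4 = 5, b_4 = 2, c_4 = 1, p_4 = 4, q_4 = 4, b_5 = 13, c_5 = 16, t_5 = 4, a_6 = 8, b_6 = 14, c_6 = 16, a_7 = 16, b_7 = 9, c_7 = 6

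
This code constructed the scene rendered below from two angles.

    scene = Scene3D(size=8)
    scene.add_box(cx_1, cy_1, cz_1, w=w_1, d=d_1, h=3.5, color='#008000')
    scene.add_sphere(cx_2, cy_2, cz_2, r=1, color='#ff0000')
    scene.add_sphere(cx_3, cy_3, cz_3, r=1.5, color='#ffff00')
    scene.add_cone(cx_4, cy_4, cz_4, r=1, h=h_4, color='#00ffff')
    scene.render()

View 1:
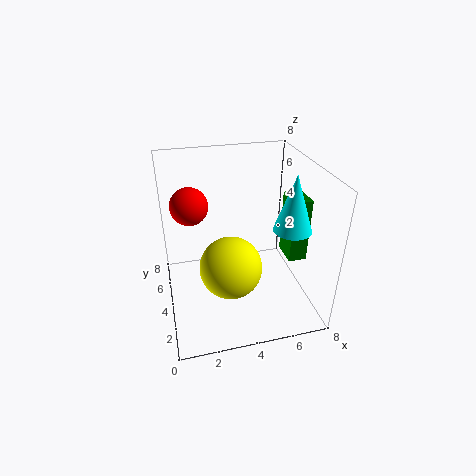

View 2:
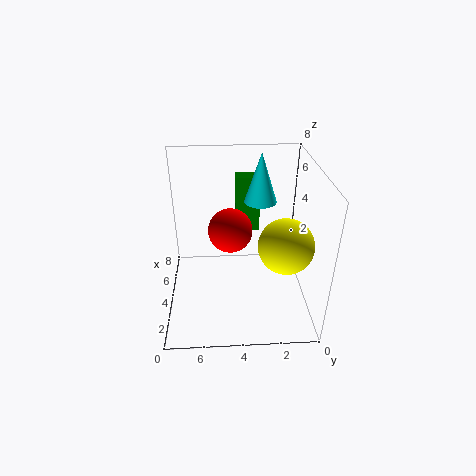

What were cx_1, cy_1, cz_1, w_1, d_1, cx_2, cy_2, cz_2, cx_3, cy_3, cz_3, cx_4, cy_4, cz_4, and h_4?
cx_1 = 6.5; cy_1 = 2.5; cz_1 = 3; w_1 = 1; d_1 = 1.5; cx_2 = 1.5; cy_2 = 4.5; cz_2 = 6; cx_3 = 3; cy_3 = 1.5; cz_3 = 4; cx_4 = 6.5; cy_4 = 2.5; cz_4 = 5; h_4 = 3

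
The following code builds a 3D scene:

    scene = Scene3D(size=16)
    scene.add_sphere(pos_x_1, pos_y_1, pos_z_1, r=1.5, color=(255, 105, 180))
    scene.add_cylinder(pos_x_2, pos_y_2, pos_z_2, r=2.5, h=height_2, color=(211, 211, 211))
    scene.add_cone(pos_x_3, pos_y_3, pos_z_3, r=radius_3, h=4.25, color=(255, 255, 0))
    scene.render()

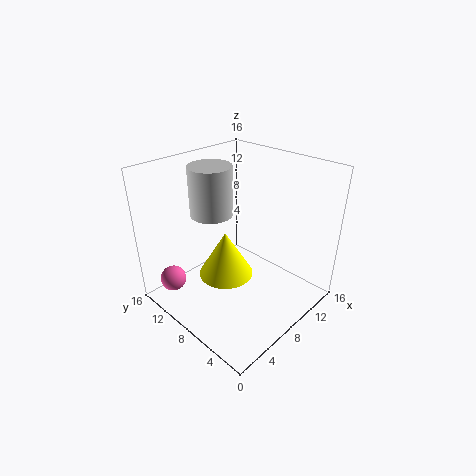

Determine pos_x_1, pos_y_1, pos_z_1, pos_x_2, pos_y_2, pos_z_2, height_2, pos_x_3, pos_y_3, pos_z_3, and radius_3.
pos_x_1 = 2.75, pos_y_1 = 13.75, pos_z_1 = 2.25, pos_x_2 = 8, pos_y_2 = 12.25, pos_z_2 = 9.5, height_2 = 5.75, pos_x_3 = 3, pos_y_3 = 4.75, pos_z_3 = 7.75, radius_3 = 2.5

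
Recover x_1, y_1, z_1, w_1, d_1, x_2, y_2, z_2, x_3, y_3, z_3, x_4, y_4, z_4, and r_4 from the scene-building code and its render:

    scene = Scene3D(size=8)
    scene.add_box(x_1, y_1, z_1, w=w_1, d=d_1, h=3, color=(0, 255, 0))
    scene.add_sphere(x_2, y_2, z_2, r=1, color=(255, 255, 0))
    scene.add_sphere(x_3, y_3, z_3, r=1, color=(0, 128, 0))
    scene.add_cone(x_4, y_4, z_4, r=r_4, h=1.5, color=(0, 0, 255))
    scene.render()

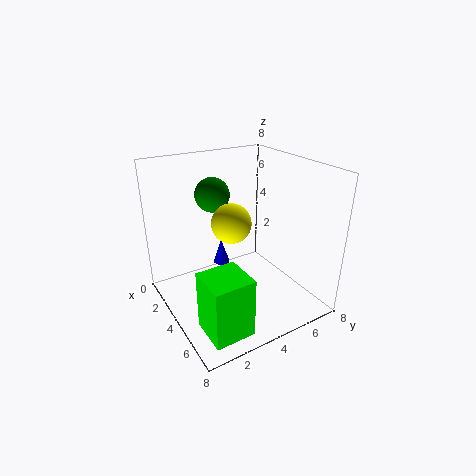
x_1 = 6
y_1 = 0.5
z_1 = 1
w_1 = 2
d_1 = 2
x_2 = 5
y_2 = 3
z_2 = 5.5
x_3 = 2
y_3 = 3.5
z_3 = 6
x_4 = 2
y_4 = 4
z_4 = 1.5
r_4 = 0.5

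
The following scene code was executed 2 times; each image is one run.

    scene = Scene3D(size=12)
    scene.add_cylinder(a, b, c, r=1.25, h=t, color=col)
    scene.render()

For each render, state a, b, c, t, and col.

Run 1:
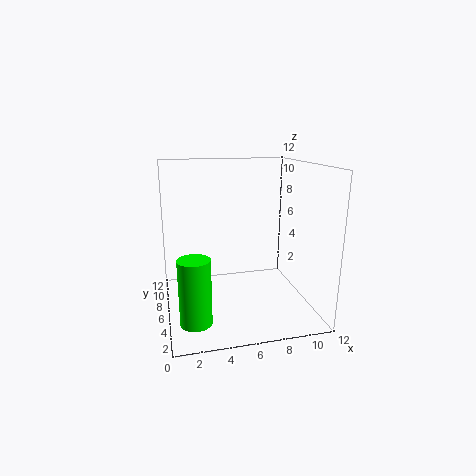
a = 2; b = 3.25; c = 0.25; t = 5.25; col = 'lime'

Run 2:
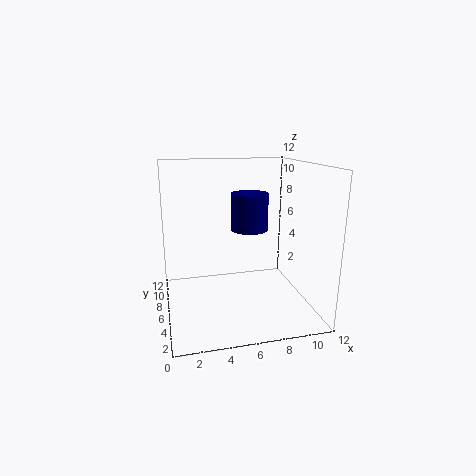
a = 5.75; b = 1.75; c = 8; t = 2.5; col = 'navy'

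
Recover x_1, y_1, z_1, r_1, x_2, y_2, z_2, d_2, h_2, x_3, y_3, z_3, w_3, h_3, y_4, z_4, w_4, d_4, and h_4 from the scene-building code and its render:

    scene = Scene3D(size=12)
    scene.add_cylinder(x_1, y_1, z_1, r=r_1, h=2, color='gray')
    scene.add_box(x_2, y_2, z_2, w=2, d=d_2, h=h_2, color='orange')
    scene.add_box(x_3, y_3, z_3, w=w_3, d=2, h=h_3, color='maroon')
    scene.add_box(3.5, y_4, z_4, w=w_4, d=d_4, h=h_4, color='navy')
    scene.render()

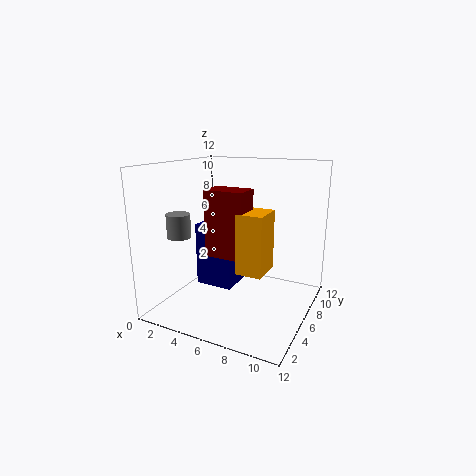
x_1 = 1.5; y_1 = 4; z_1 = 6; r_1 = 1; x_2 = 7.5; y_2 = 2.5; z_2 = 4.5; d_2 = 2.5; h_2 = 4.5; x_3 = 5; y_3 = 2.5; z_3 = 5.5; w_3 = 3; h_3 = 5; y_4 = 3.5; z_4 = 2.5; w_4 = 3; d_4 = 4; h_4 = 5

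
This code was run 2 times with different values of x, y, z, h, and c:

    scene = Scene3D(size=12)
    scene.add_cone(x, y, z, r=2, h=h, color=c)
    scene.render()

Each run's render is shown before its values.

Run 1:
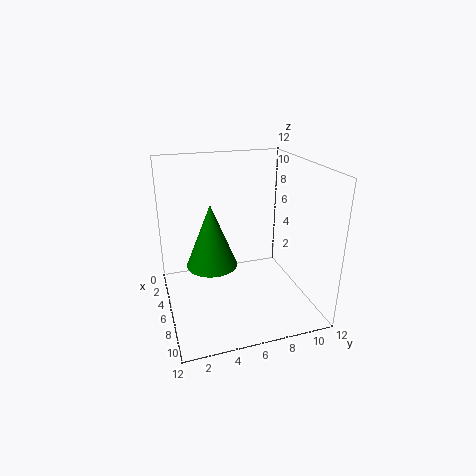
x = 7; y = 3.5; z = 4.5; h = 5; c = 'green'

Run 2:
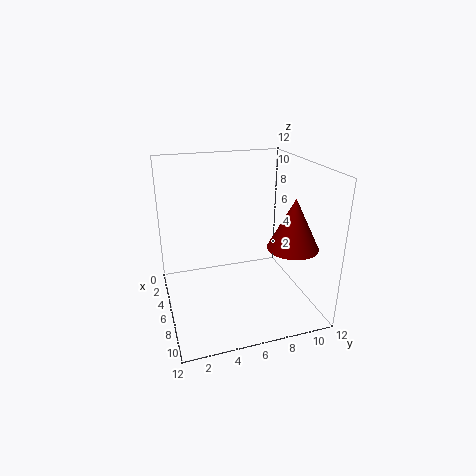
x = 9; y = 9.5; z = 6; h = 4; c = 'maroon'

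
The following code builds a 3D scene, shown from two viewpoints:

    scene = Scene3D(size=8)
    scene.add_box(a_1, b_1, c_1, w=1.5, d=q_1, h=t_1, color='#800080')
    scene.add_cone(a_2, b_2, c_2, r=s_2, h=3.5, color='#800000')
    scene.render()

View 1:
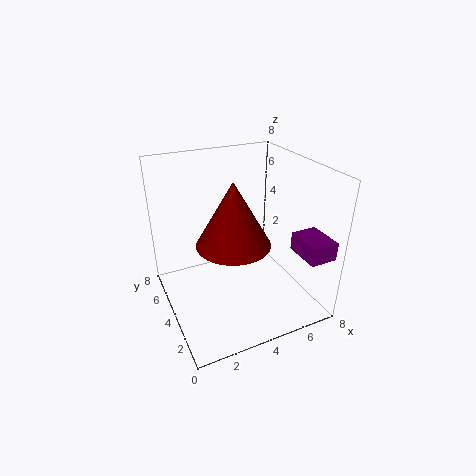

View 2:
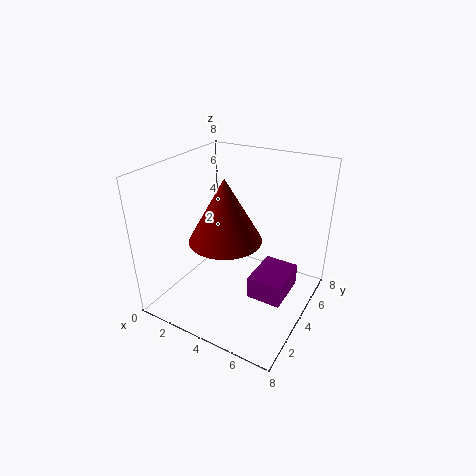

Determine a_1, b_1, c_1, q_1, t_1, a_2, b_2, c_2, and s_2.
a_1 = 6.5; b_1 = 0.5; c_1 = 3.5; q_1 = 2; t_1 = 1; a_2 = 3.5; b_2 = 3.5; c_2 = 4; s_2 = 2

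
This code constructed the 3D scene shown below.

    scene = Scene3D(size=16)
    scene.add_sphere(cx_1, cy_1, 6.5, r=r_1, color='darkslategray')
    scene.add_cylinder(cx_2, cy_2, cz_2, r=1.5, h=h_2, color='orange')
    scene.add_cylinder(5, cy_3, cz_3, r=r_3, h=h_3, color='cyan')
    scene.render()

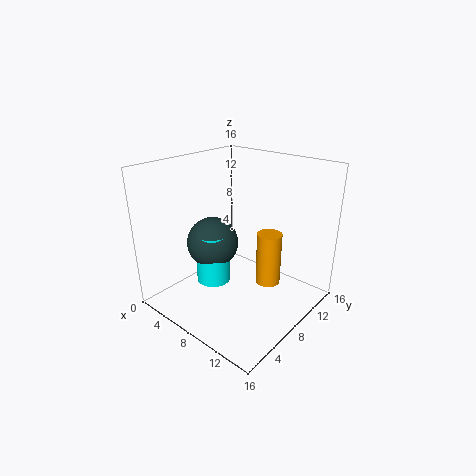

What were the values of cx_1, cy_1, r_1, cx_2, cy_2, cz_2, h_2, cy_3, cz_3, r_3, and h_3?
cx_1 = 4.5, cy_1 = 7.5, r_1 = 3, cx_2 = 9.5, cy_2 = 12, cz_2 = 1, h_2 = 6.5, cy_3 = 7, cz_3 = 2, r_3 = 2, h_3 = 6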